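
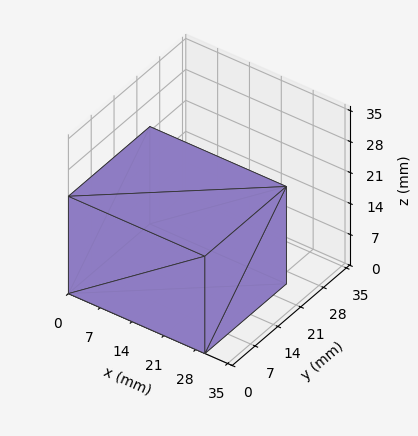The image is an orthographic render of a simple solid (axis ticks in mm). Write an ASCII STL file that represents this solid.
Reading the render: the shape is a rectangular box, roughly 30 × 25 mm footprint and 22 mm tall (dimensions read to the nearest mm from the axis ticks). For the STL, each face is triangulated and given an outward normal.

solid part
  facet normal 0.0000 0.0000 -1.0000
    outer loop
      vertex 30.000 25.000 0.000
      vertex 30.000 0.000 0.000
      vertex 0.000 0.000 0.000
    endloop
  endfacet
  facet normal 0.0000 0.0000 -1.0000
    outer loop
      vertex 0.000 25.000 0.000
      vertex 30.000 25.000 0.000
      vertex 0.000 0.000 0.000
    endloop
  endfacet
  facet normal 0.0000 0.0000 1.0000
    outer loop
      vertex 0.000 0.000 22.000
      vertex 30.000 0.000 22.000
      vertex 30.000 25.000 22.000
    endloop
  endfacet
  facet normal 0.0000 0.0000 1.0000
    outer loop
      vertex 0.000 0.000 22.000
      vertex 30.000 25.000 22.000
      vertex 0.000 25.000 22.000
    endloop
  endfacet
  facet normal 0.0000 -1.0000 0.0000
    outer loop
      vertex 0.000 0.000 0.000
      vertex 30.000 0.000 0.000
      vertex 30.000 0.000 22.000
    endloop
  endfacet
  facet normal 0.0000 -1.0000 0.0000
    outer loop
      vertex 0.000 0.000 0.000
      vertex 30.000 0.000 22.000
      vertex 0.000 0.000 22.000
    endloop
  endfacet
  facet normal 0.0000 1.0000 0.0000
    outer loop
      vertex 30.000 25.000 22.000
      vertex 30.000 25.000 0.000
      vertex 0.000 25.000 0.000
    endloop
  endfacet
  facet normal 0.0000 1.0000 0.0000
    outer loop
      vertex 0.000 25.000 22.000
      vertex 30.000 25.000 22.000
      vertex 0.000 25.000 0.000
    endloop
  endfacet
  facet normal -1.0000 0.0000 0.0000
    outer loop
      vertex 0.000 25.000 22.000
      vertex 0.000 25.000 0.000
      vertex 0.000 0.000 0.000
    endloop
  endfacet
  facet normal -1.0000 0.0000 0.0000
    outer loop
      vertex 0.000 0.000 22.000
      vertex 0.000 25.000 22.000
      vertex 0.000 0.000 0.000
    endloop
  endfacet
  facet normal 1.0000 0.0000 0.0000
    outer loop
      vertex 30.000 0.000 0.000
      vertex 30.000 25.000 0.000
      vertex 30.000 25.000 22.000
    endloop
  endfacet
  facet normal 1.0000 0.0000 0.0000
    outer loop
      vertex 30.000 0.000 0.000
      vertex 30.000 25.000 22.000
      vertex 30.000 0.000 22.000
    endloop
  endfacet
endsolid part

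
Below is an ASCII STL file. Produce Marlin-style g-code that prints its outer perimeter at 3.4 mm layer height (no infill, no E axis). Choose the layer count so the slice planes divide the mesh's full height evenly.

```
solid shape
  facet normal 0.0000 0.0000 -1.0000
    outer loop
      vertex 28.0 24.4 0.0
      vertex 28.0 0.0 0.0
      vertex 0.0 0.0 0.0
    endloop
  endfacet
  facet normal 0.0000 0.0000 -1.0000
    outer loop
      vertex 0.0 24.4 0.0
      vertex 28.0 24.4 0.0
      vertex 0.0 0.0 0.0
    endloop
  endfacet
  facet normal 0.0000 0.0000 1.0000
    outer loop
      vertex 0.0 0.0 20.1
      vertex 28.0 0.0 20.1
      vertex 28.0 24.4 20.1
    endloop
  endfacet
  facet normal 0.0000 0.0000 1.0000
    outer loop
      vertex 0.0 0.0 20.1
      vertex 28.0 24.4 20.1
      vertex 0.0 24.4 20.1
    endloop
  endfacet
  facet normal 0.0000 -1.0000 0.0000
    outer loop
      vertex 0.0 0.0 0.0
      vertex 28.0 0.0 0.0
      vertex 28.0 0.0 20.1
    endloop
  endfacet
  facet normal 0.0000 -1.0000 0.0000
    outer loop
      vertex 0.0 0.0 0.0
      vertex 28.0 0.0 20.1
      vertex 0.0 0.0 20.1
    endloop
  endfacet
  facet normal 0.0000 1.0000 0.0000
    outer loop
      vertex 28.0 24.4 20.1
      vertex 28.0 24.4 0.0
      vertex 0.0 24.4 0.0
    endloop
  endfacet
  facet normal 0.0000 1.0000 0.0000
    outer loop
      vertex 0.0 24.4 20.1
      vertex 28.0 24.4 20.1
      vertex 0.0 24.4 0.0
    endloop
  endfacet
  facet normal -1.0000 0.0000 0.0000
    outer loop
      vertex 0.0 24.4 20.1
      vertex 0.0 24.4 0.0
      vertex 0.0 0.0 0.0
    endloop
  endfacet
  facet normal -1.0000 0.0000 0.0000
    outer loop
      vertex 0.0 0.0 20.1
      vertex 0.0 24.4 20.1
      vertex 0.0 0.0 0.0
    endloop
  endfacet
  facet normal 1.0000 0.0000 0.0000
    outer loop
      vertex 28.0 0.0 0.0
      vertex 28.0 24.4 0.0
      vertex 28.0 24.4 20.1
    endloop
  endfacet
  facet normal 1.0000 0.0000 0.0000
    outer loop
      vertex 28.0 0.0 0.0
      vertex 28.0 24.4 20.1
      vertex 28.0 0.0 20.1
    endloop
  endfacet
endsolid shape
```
; perimeter-only toolpath
G21 ; units = mm
G90 ; absolute positioning
G28 ; home
; layer 1
G0 Z3.4
G0 X0.0 Y0.0
G1 X28.0 Y0.0
G1 X28.0 Y24.4
G1 X0.0 Y24.4
G1 X0.0 Y0.0
; layer 2
G0 Z6.7
G0 X0.0 Y0.0
G1 X28.0 Y0.0
G1 X28.0 Y24.4
G1 X0.0 Y24.4
G1 X0.0 Y0.0
; layer 3
G0 Z10.1
G0 X0.0 Y0.0
G1 X28.0 Y0.0
G1 X28.0 Y24.4
G1 X0.0 Y24.4
G1 X0.0 Y0.0
; layer 4
G0 Z13.4
G0 X0.0 Y0.0
G1 X28.0 Y0.0
G1 X28.0 Y24.4
G1 X0.0 Y24.4
G1 X0.0 Y0.0
; layer 5
G0 Z16.8
G0 X0.0 Y0.0
G1 X28.0 Y0.0
G1 X28.0 Y24.4
G1 X0.0 Y24.4
G1 X0.0 Y0.0
; layer 6
G0 Z20.1
G0 X0.0 Y0.0
G1 X28.0 Y0.0
G1 X28.0 Y24.4
G1 X0.0 Y24.4
G1 X0.0 Y0.0
M2 ; end

The solid is a rectangular box, roughly 28 × 24.4 mm footprint and 20.1 mm tall. Slicing at Δz = 3.4 mm — 6 equal slices spanning the solid's height, so layer i sits at z = i·h/6 — gives 6 non-empty perimeters. Each is a 4-segment closed polygon; G0 lifts to the layer z and rapids to the start vertex, then G1 traces the edges.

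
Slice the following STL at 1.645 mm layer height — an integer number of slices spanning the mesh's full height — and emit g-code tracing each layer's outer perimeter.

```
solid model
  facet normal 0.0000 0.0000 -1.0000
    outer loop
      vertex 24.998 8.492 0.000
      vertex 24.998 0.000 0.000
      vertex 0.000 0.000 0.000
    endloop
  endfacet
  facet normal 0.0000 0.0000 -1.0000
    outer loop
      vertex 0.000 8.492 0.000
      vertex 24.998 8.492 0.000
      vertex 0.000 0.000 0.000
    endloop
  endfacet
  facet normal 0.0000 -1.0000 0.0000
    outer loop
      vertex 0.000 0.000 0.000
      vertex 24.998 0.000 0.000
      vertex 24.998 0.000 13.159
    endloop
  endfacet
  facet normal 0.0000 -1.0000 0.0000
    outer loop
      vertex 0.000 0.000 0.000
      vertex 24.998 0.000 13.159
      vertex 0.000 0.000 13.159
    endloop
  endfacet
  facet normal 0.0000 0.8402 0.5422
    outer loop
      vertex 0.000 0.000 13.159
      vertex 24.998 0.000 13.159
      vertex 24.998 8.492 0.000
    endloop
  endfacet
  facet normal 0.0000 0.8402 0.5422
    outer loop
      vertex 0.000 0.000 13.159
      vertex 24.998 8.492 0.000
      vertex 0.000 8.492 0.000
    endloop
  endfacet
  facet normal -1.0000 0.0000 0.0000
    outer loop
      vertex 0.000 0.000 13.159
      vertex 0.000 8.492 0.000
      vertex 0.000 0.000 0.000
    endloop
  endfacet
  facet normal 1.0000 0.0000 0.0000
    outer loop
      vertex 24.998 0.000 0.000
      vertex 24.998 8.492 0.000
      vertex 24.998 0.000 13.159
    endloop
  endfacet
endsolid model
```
; perimeter-only toolpath
G21 ; units = mm
G90 ; absolute positioning
G28 ; home
; layer 1
G0 Z1.645
G0 X0.000 Y0.000
G1 X24.998 Y0.000
G1 X24.998 Y7.431
G1 X0.000 Y7.431
G1 X0.000 Y0.000
; layer 2
G0 Z3.290
G0 X0.000 Y0.000
G1 X24.998 Y0.000
G1 X24.998 Y6.369
G1 X0.000 Y6.369
G1 X0.000 Y0.000
; layer 3
G0 Z4.935
G0 X0.000 Y0.000
G1 X24.998 Y0.000
G1 X24.998 Y5.308
G1 X0.000 Y5.308
G1 X0.000 Y0.000
; layer 4
G0 Z6.580
G0 X0.000 Y0.000
G1 X24.998 Y0.000
G1 X24.998 Y4.246
G1 X0.000 Y4.246
G1 X0.000 Y0.000
; layer 5
G0 Z8.224
G0 X0.000 Y0.000
G1 X24.998 Y0.000
G1 X24.998 Y3.185
G1 X0.000 Y3.185
G1 X0.000 Y0.000
; layer 6
G0 Z9.869
G0 X0.000 Y0.000
G1 X24.998 Y0.000
G1 X24.998 Y2.123
G1 X0.000 Y2.123
G1 X0.000 Y0.000
; layer 7
G0 Z11.514
G0 X0.000 Y0.000
G1 X24.998 Y0.000
G1 X24.998 Y1.062
G1 X0.000 Y1.062
G1 X0.000 Y0.000
M2 ; end

The solid is a wedge (ramp): 25 × 8.49 mm base, rising to 13.2 mm along the y=0 edge and sloping linearly to z=0 at y=8.49. Slicing at Δz = 1.645 mm — 8 equal slices spanning the solid's height, so layer i sits at z = i·h/8 — gives 7 non-empty perimeters. Each is a 4-segment closed polygon; G0 lifts to the layer z and rapids to the start vertex, then G1 traces the edges. The cross-section shrinks linearly with z (the slice at the apex is degenerate and omitted).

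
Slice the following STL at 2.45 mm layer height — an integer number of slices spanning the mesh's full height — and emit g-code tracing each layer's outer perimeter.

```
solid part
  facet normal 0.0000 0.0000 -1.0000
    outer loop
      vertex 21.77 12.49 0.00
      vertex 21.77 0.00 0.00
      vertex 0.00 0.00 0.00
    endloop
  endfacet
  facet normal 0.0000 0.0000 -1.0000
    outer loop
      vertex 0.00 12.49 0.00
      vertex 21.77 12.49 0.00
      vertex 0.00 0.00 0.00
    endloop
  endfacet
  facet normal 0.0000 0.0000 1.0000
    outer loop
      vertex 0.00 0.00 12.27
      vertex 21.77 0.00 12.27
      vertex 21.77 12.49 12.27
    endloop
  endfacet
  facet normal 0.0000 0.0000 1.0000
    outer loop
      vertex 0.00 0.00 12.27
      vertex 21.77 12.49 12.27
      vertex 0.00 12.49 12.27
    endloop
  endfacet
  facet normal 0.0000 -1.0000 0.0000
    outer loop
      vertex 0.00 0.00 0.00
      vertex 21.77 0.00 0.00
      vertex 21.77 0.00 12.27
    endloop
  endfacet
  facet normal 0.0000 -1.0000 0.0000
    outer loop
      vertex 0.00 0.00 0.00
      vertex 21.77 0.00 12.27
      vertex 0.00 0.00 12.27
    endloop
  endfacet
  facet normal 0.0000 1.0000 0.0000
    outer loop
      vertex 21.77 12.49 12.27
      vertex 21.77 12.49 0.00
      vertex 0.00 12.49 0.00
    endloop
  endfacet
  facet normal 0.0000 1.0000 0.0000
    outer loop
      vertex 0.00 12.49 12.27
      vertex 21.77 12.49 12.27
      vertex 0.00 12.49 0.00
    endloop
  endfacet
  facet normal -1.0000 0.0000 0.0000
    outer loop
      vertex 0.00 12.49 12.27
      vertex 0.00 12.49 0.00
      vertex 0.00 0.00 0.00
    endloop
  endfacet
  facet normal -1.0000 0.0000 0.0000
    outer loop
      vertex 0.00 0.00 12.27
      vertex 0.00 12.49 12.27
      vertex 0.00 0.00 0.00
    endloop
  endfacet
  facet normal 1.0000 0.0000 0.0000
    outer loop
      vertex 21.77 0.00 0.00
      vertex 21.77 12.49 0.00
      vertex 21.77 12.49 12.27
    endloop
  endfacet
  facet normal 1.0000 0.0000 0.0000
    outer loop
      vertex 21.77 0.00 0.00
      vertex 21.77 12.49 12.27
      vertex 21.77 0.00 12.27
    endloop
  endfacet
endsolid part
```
; perimeter-only toolpath
G21 ; units = mm
G90 ; absolute positioning
G28 ; home
; layer 1
G0 Z2.45
G0 X0.00 Y0.00
G1 X21.77 Y0.00
G1 X21.77 Y12.49
G1 X0.00 Y12.49
G1 X0.00 Y0.00
; layer 2
G0 Z4.91
G0 X0.00 Y0.00
G1 X21.77 Y0.00
G1 X21.77 Y12.49
G1 X0.00 Y12.49
G1 X0.00 Y0.00
; layer 3
G0 Z7.36
G0 X0.00 Y0.00
G1 X21.77 Y0.00
G1 X21.77 Y12.49
G1 X0.00 Y12.49
G1 X0.00 Y0.00
; layer 4
G0 Z9.82
G0 X0.00 Y0.00
G1 X21.77 Y0.00
G1 X21.77 Y12.49
G1 X0.00 Y12.49
G1 X0.00 Y0.00
; layer 5
G0 Z12.27
G0 X0.00 Y0.00
G1 X21.77 Y0.00
G1 X21.77 Y12.49
G1 X0.00 Y12.49
G1 X0.00 Y0.00
M2 ; end

The solid is a rectangular box, roughly 21.8 × 12.5 mm footprint and 12.3 mm tall. Slicing at Δz = 2.45 mm — 5 equal slices spanning the solid's height, so layer i sits at z = i·h/5 — gives 5 non-empty perimeters. Each is a 4-segment closed polygon; G0 lifts to the layer z and rapids to the start vertex, then G1 traces the edges.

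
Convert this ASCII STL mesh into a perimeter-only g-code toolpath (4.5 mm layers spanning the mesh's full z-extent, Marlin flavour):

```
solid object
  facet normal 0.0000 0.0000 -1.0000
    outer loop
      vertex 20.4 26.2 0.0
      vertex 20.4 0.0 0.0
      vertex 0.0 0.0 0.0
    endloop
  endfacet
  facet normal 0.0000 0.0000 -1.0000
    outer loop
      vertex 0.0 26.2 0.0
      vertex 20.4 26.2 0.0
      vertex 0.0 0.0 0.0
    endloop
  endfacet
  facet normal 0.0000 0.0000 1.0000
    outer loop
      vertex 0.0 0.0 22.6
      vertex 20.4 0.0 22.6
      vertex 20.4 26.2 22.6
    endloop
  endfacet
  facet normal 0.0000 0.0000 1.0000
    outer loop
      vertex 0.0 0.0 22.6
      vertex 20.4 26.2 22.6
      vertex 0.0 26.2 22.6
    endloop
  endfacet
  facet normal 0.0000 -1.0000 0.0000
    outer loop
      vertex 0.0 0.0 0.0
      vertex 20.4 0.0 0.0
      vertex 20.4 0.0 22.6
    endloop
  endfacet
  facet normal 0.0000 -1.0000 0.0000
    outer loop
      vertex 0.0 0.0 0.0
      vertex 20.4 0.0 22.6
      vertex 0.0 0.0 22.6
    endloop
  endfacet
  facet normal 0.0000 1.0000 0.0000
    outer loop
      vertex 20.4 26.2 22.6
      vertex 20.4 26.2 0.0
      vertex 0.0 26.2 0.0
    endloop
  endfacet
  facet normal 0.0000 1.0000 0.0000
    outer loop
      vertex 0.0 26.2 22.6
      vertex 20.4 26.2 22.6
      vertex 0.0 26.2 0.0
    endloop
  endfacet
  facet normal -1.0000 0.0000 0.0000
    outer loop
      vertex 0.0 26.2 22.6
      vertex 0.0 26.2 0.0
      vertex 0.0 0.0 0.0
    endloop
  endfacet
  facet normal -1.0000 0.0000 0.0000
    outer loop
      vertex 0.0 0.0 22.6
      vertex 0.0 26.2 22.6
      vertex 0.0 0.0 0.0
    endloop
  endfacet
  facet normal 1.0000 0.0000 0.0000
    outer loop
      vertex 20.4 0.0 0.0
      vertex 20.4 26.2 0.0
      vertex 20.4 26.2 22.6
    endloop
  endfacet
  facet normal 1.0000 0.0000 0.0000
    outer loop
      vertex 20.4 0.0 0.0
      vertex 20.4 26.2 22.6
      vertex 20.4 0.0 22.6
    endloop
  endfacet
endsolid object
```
; perimeter-only toolpath
G21 ; units = mm
G90 ; absolute positioning
G28 ; home
; layer 1
G0 Z4.5
G0 X0.0 Y0.0
G1 X20.4 Y0.0
G1 X20.4 Y26.2
G1 X0.0 Y26.2
G1 X0.0 Y0.0
; layer 2
G0 Z9.0
G0 X0.0 Y0.0
G1 X20.4 Y0.0
G1 X20.4 Y26.2
G1 X0.0 Y26.2
G1 X0.0 Y0.0
; layer 3
G0 Z13.6
G0 X0.0 Y0.0
G1 X20.4 Y0.0
G1 X20.4 Y26.2
G1 X0.0 Y26.2
G1 X0.0 Y0.0
; layer 4
G0 Z18.1
G0 X0.0 Y0.0
G1 X20.4 Y0.0
G1 X20.4 Y26.2
G1 X0.0 Y26.2
G1 X0.0 Y0.0
; layer 5
G0 Z22.6
G0 X0.0 Y0.0
G1 X20.4 Y0.0
G1 X20.4 Y26.2
G1 X0.0 Y26.2
G1 X0.0 Y0.0
M2 ; end

The solid is a rectangular box, roughly 20.4 × 26.2 mm footprint and 22.6 mm tall. Slicing at Δz = 4.5 mm — 5 equal slices spanning the solid's height, so layer i sits at z = i·h/5 — gives 5 non-empty perimeters. Each is a 4-segment closed polygon; G0 lifts to the layer z and rapids to the start vertex, then G1 traces the edges.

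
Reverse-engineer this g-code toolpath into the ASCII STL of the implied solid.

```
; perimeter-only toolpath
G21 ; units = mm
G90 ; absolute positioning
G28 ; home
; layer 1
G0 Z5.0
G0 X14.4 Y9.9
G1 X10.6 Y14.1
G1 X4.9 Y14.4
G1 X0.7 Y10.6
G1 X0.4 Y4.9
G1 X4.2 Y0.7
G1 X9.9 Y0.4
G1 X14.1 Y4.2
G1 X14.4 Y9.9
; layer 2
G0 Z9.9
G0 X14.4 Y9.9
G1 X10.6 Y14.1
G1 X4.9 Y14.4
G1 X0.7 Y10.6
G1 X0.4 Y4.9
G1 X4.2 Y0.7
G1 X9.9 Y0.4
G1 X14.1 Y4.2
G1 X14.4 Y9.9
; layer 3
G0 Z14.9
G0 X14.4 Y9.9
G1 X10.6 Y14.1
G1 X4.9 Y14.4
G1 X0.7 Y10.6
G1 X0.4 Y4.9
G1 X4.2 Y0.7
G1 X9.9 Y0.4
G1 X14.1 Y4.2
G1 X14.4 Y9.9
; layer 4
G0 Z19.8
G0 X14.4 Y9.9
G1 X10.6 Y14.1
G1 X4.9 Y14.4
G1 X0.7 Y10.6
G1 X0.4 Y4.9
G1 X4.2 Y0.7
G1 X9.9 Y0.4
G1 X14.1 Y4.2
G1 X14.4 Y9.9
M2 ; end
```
solid part
  facet normal 0.0000 0.0000 -1.0000
    outer loop
      vertex 4.9 14.4 0.0
      vertex 10.6 14.1 0.0
      vertex 14.4 9.9 0.0
    endloop
  endfacet
  facet normal 0.0000 0.0000 -1.0000
    outer loop
      vertex 0.7 10.6 0.0
      vertex 4.9 14.4 0.0
      vertex 14.4 9.9 0.0
    endloop
  endfacet
  facet normal 0.0000 0.0000 -1.0000
    outer loop
      vertex 0.4 4.9 0.0
      vertex 0.7 10.6 0.0
      vertex 14.4 9.9 0.0
    endloop
  endfacet
  facet normal 0.0000 0.0000 -1.0000
    outer loop
      vertex 4.2 0.7 0.0
      vertex 0.4 4.9 0.0
      vertex 14.4 9.9 0.0
    endloop
  endfacet
  facet normal 0.0000 0.0000 -1.0000
    outer loop
      vertex 9.9 0.4 0.0
      vertex 4.2 0.7 0.0
      vertex 14.4 9.9 0.0
    endloop
  endfacet
  facet normal 0.0000 0.0000 -1.0000
    outer loop
      vertex 14.1 4.2 0.0
      vertex 9.9 0.4 0.0
      vertex 14.4 9.9 0.0
    endloop
  endfacet
  facet normal 0.0000 0.0000 1.0000
    outer loop
      vertex 14.4 9.9 19.8
      vertex 10.6 14.1 19.8
      vertex 4.9 14.4 19.8
    endloop
  endfacet
  facet normal 0.0000 0.0000 1.0000
    outer loop
      vertex 14.4 9.9 19.8
      vertex 4.9 14.4 19.8
      vertex 0.7 10.6 19.8
    endloop
  endfacet
  facet normal 0.0000 0.0000 1.0000
    outer loop
      vertex 14.4 9.9 19.8
      vertex 0.7 10.6 19.8
      vertex 0.4 4.9 19.8
    endloop
  endfacet
  facet normal 0.0000 0.0000 1.0000
    outer loop
      vertex 14.4 9.9 19.8
      vertex 0.4 4.9 19.8
      vertex 4.2 0.7 19.8
    endloop
  endfacet
  facet normal 0.0000 0.0000 1.0000
    outer loop
      vertex 14.4 9.9 19.8
      vertex 4.2 0.7 19.8
      vertex 9.9 0.4 19.8
    endloop
  endfacet
  facet normal 0.0000 0.0000 1.0000
    outer loop
      vertex 14.4 9.9 19.8
      vertex 9.9 0.4 19.8
      vertex 14.1 4.2 19.8
    endloop
  endfacet
  facet normal 0.7415 0.6709 0.0000
    outer loop
      vertex 14.4 9.9 0.0
      vertex 10.6 14.1 0.0
      vertex 10.6 14.1 19.8
    endloop
  endfacet
  facet normal 0.7415 0.6709 0.0000
    outer loop
      vertex 14.4 9.9 0.0
      vertex 10.6 14.1 19.8
      vertex 14.4 9.9 19.8
    endloop
  endfacet
  facet normal 0.0526 0.9986 0.0000
    outer loop
      vertex 10.6 14.1 0.0
      vertex 4.9 14.4 0.0
      vertex 4.9 14.4 19.8
    endloop
  endfacet
  facet normal 0.0526 0.9986 0.0000
    outer loop
      vertex 10.6 14.1 0.0
      vertex 4.9 14.4 19.8
      vertex 10.6 14.1 19.8
    endloop
  endfacet
  facet normal -0.6709 0.7415 0.0000
    outer loop
      vertex 4.9 14.4 0.0
      vertex 0.7 10.6 0.0
      vertex 0.7 10.6 19.8
    endloop
  endfacet
  facet normal -0.6709 0.7415 0.0000
    outer loop
      vertex 4.9 14.4 0.0
      vertex 0.7 10.6 19.8
      vertex 4.9 14.4 19.8
    endloop
  endfacet
  facet normal -0.9986 0.0526 0.0000
    outer loop
      vertex 0.7 10.6 0.0
      vertex 0.4 4.9 0.0
      vertex 0.4 4.9 19.8
    endloop
  endfacet
  facet normal -0.9986 0.0526 0.0000
    outer loop
      vertex 0.7 10.6 0.0
      vertex 0.4 4.9 19.8
      vertex 0.7 10.6 19.8
    endloop
  endfacet
  facet normal -0.7415 -0.6709 0.0000
    outer loop
      vertex 0.4 4.9 0.0
      vertex 4.2 0.7 0.0
      vertex 4.2 0.7 19.8
    endloop
  endfacet
  facet normal -0.7415 -0.6709 0.0000
    outer loop
      vertex 0.4 4.9 0.0
      vertex 4.2 0.7 19.8
      vertex 0.4 4.9 19.8
    endloop
  endfacet
  facet normal -0.0526 -0.9986 0.0000
    outer loop
      vertex 4.2 0.7 0.0
      vertex 9.9 0.4 0.0
      vertex 9.9 0.4 19.8
    endloop
  endfacet
  facet normal -0.0526 -0.9986 0.0000
    outer loop
      vertex 4.2 0.7 0.0
      vertex 9.9 0.4 19.8
      vertex 4.2 0.7 19.8
    endloop
  endfacet
  facet normal 0.6709 -0.7415 0.0000
    outer loop
      vertex 9.9 0.4 0.0
      vertex 14.1 4.2 0.0
      vertex 14.1 4.2 19.8
    endloop
  endfacet
  facet normal 0.6709 -0.7415 0.0000
    outer loop
      vertex 9.9 0.4 0.0
      vertex 14.1 4.2 19.8
      vertex 9.9 0.4 19.8
    endloop
  endfacet
  facet normal 0.9986 -0.0526 0.0000
    outer loop
      vertex 14.1 4.2 0.0
      vertex 14.4 9.9 0.0
      vertex 14.4 9.9 19.8
    endloop
  endfacet
  facet normal 0.9986 -0.0526 0.0000
    outer loop
      vertex 14.1 4.2 0.0
      vertex 14.4 9.9 19.8
      vertex 14.1 4.2 19.8
    endloop
  endfacet
endsolid part

The G0 Z moves step by Δz≈5.0 mm. Every layer's G1 loop is the same polygon, so the solid is a straight extrusion of it from z=0 to z≈19.8. Closing with flat bottom and top caps and triangulating gives 28 facets — a regular 8-sided prism (a cylinder approximated with 8 flat sides), circumscribed radius ≈ 7.4 mm, height ≈ 19.8 mm.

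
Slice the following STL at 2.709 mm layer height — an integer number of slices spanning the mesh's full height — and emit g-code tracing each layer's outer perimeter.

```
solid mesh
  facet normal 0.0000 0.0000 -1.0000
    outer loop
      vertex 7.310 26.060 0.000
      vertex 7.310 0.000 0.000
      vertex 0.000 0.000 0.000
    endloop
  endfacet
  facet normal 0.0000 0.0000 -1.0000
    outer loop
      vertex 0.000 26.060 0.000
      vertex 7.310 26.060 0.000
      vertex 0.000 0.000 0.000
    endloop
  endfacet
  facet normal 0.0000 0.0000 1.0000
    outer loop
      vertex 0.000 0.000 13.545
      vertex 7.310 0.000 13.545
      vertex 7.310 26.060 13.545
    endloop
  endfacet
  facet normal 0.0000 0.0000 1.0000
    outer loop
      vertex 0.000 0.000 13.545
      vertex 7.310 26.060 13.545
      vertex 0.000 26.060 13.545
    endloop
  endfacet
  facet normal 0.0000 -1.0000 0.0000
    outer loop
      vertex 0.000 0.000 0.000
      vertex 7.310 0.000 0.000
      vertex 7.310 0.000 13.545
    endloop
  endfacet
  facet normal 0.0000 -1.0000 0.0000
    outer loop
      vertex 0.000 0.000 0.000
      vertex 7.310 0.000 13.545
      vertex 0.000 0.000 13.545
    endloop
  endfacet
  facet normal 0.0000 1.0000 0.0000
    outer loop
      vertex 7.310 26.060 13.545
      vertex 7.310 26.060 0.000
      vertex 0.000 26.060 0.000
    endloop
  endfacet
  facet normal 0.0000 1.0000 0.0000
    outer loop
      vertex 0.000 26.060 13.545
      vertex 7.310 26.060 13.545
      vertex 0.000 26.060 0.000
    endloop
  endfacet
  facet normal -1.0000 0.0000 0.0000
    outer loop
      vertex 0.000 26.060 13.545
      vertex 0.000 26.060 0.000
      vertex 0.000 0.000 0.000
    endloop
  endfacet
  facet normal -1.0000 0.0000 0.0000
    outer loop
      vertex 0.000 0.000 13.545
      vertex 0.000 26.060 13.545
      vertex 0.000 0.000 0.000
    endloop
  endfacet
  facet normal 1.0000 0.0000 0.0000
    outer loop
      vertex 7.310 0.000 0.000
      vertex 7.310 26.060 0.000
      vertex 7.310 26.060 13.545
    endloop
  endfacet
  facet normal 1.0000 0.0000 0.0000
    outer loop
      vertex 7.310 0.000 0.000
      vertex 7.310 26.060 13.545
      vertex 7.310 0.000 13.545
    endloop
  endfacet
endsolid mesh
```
; perimeter-only toolpath
G21 ; units = mm
G90 ; absolute positioning
G28 ; home
; layer 1
G0 Z2.709
G0 X0.000 Y0.000
G1 X7.310 Y0.000
G1 X7.310 Y26.060
G1 X0.000 Y26.060
G1 X0.000 Y0.000
; layer 2
G0 Z5.418
G0 X0.000 Y0.000
G1 X7.310 Y0.000
G1 X7.310 Y26.060
G1 X0.000 Y26.060
G1 X0.000 Y0.000
; layer 3
G0 Z8.127
G0 X0.000 Y0.000
G1 X7.310 Y0.000
G1 X7.310 Y26.060
G1 X0.000 Y26.060
G1 X0.000 Y0.000
; layer 4
G0 Z10.836
G0 X0.000 Y0.000
G1 X7.310 Y0.000
G1 X7.310 Y26.060
G1 X0.000 Y26.060
G1 X0.000 Y0.000
; layer 5
G0 Z13.545
G0 X0.000 Y0.000
G1 X7.310 Y0.000
G1 X7.310 Y26.060
G1 X0.000 Y26.060
G1 X0.000 Y0.000
M2 ; end

The solid is a rectangular box, roughly 7.31 × 26.1 mm footprint and 13.5 mm tall. Slicing at Δz = 2.709 mm — 5 equal slices spanning the solid's height, so layer i sits at z = i·h/5 — gives 5 non-empty perimeters. Each is a 4-segment closed polygon; G0 lifts to the layer z and rapids to the start vertex, then G1 traces the edges.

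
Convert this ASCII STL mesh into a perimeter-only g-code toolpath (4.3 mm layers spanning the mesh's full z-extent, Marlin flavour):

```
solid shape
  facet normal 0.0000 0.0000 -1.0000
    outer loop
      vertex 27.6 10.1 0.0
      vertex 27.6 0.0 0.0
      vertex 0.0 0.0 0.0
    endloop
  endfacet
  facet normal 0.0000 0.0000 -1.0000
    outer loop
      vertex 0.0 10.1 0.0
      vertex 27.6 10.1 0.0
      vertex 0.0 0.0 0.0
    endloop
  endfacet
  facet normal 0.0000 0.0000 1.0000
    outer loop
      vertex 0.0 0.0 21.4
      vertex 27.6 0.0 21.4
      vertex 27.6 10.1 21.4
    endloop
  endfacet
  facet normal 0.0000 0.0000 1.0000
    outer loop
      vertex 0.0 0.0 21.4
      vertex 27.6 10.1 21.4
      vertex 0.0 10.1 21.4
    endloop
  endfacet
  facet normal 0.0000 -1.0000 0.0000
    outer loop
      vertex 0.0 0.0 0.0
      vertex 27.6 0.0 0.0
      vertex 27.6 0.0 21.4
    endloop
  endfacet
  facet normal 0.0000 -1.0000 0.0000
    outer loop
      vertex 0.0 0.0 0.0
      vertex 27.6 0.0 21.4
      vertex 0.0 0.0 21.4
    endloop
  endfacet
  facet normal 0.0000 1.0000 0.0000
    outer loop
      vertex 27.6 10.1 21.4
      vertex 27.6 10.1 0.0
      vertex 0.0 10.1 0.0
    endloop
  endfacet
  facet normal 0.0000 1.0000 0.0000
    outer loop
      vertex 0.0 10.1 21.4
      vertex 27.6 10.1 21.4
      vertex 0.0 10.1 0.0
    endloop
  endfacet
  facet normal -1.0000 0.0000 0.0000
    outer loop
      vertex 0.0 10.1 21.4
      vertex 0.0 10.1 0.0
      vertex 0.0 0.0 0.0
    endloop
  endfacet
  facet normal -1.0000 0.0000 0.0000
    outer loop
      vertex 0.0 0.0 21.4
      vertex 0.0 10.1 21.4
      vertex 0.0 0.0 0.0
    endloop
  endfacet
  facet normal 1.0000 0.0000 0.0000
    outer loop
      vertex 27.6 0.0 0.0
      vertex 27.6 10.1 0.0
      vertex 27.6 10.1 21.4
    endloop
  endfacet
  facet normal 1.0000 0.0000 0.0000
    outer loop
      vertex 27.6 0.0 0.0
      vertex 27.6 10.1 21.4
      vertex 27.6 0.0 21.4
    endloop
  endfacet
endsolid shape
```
; perimeter-only toolpath
G21 ; units = mm
G90 ; absolute positioning
G28 ; home
; layer 1
G0 Z4.3
G0 X0.0 Y0.0
G1 X27.6 Y0.0
G1 X27.6 Y10.1
G1 X0.0 Y10.1
G1 X0.0 Y0.0
; layer 2
G0 Z8.6
G0 X0.0 Y0.0
G1 X27.6 Y0.0
G1 X27.6 Y10.1
G1 X0.0 Y10.1
G1 X0.0 Y0.0
; layer 3
G0 Z12.8
G0 X0.0 Y0.0
G1 X27.6 Y0.0
G1 X27.6 Y10.1
G1 X0.0 Y10.1
G1 X0.0 Y0.0
; layer 4
G0 Z17.1
G0 X0.0 Y0.0
G1 X27.6 Y0.0
G1 X27.6 Y10.1
G1 X0.0 Y10.1
G1 X0.0 Y0.0
; layer 5
G0 Z21.4
G0 X0.0 Y0.0
G1 X27.6 Y0.0
G1 X27.6 Y10.1
G1 X0.0 Y10.1
G1 X0.0 Y0.0
M2 ; end

The solid is a rectangular box, roughly 27.6 × 10.1 mm footprint and 21.4 mm tall. Slicing at Δz = 4.3 mm — 5 equal slices spanning the solid's height, so layer i sits at z = i·h/5 — gives 5 non-empty perimeters. Each is a 4-segment closed polygon; G0 lifts to the layer z and rapids to the start vertex, then G1 traces the edges.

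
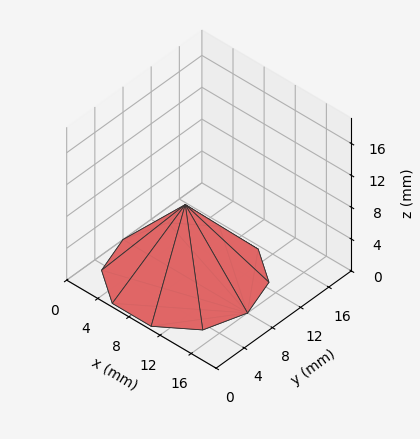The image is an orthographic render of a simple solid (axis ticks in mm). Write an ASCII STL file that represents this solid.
Reading the render: the shape is a regular 10-sided pyramid, base circumscribed radius ≈ 8 mm, apex at z ≈ 9 mm (dimensions read to the nearest mm from the axis ticks). For the STL, each face is triangulated and given an outward normal.

solid part
  facet normal 0.0000 0.0000 -1.0000
    outer loop
      vertex 10.5 15.6 0.0
      vertex 14.5 12.7 0.0
      vertex 16.0 8.0 0.0
    endloop
  endfacet
  facet normal 0.0000 0.0000 -1.0000
    outer loop
      vertex 5.5 15.6 0.0
      vertex 10.5 15.6 0.0
      vertex 16.0 8.0 0.0
    endloop
  endfacet
  facet normal 0.0000 0.0000 -1.0000
    outer loop
      vertex 1.5 12.7 0.0
      vertex 5.5 15.6 0.0
      vertex 16.0 8.0 0.0
    endloop
  endfacet
  facet normal 0.0000 0.0000 -1.0000
    outer loop
      vertex 0.0 8.0 0.0
      vertex 1.5 12.7 0.0
      vertex 16.0 8.0 0.0
    endloop
  endfacet
  facet normal 0.0000 0.0000 -1.0000
    outer loop
      vertex 1.5 3.3 0.0
      vertex 0.0 8.0 0.0
      vertex 16.0 8.0 0.0
    endloop
  endfacet
  facet normal 0.0000 0.0000 -1.0000
    outer loop
      vertex 5.5 0.4 0.0
      vertex 1.5 3.3 0.0
      vertex 16.0 8.0 0.0
    endloop
  endfacet
  facet normal 0.0000 0.0000 -1.0000
    outer loop
      vertex 10.5 0.4 0.0
      vertex 5.5 0.4 0.0
      vertex 16.0 8.0 0.0
    endloop
  endfacet
  facet normal 0.0000 0.0000 -1.0000
    outer loop
      vertex 14.5 3.3 0.0
      vertex 10.5 0.4 0.0
      vertex 16.0 8.0 0.0
    endloop
  endfacet
  facet normal 0.7270 0.2320 0.6462
    outer loop
      vertex 16.0 8.0 0.0
      vertex 14.5 12.7 0.0
      vertex 8.0 8.0 9.0
    endloop
  endfacet
  facet normal 0.4480 0.6179 0.6462
    outer loop
      vertex 14.5 12.7 0.0
      vertex 10.5 15.6 0.0
      vertex 8.0 8.0 9.0
    endloop
  endfacet
  facet normal 0.0000 0.7640 0.6452
    outer loop
      vertex 10.5 15.6 0.0
      vertex 5.5 15.6 0.0
      vertex 8.0 8.0 9.0
    endloop
  endfacet
  facet normal -0.4480 0.6179 0.6462
    outer loop
      vertex 5.5 15.6 0.0
      vertex 1.5 12.7 0.0
      vertex 8.0 8.0 9.0
    endloop
  endfacet
  facet normal -0.7270 0.2320 0.6462
    outer loop
      vertex 1.5 12.7 0.0
      vertex 0.0 8.0 0.0
      vertex 8.0 8.0 9.0
    endloop
  endfacet
  facet normal -0.7270 -0.2320 0.6462
    outer loop
      vertex 0.0 8.0 0.0
      vertex 1.5 3.3 0.0
      vertex 8.0 8.0 9.0
    endloop
  endfacet
  facet normal -0.4480 -0.6179 0.6462
    outer loop
      vertex 1.5 3.3 0.0
      vertex 5.5 0.4 0.0
      vertex 8.0 8.0 9.0
    endloop
  endfacet
  facet normal 0.0000 -0.7640 0.6452
    outer loop
      vertex 5.5 0.4 0.0
      vertex 10.5 0.4 0.0
      vertex 8.0 8.0 9.0
    endloop
  endfacet
  facet normal 0.4480 -0.6179 0.6462
    outer loop
      vertex 10.5 0.4 0.0
      vertex 14.5 3.3 0.0
      vertex 8.0 8.0 9.0
    endloop
  endfacet
  facet normal 0.7270 -0.2320 0.6462
    outer loop
      vertex 14.5 3.3 0.0
      vertex 16.0 8.0 0.0
      vertex 8.0 8.0 9.0
    endloop
  endfacet
endsolid part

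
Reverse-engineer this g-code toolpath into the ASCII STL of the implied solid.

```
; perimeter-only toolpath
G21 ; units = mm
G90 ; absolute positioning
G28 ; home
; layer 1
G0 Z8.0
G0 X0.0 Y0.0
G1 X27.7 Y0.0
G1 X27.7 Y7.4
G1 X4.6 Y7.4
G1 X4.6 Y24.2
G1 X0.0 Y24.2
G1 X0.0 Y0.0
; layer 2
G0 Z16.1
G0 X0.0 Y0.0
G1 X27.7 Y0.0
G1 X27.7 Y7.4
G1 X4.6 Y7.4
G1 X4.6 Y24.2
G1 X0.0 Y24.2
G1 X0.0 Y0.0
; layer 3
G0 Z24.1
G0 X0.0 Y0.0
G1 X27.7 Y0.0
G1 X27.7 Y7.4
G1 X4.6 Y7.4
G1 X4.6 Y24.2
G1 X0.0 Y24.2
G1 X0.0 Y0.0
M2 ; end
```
solid part
  facet normal 0.0000 0.0000 -1.0000
    outer loop
      vertex 27.7 7.4 0.0
      vertex 27.7 0.0 0.0
      vertex 0.0 0.0 0.0
    endloop
  endfacet
  facet normal 0.0000 0.0000 -1.0000
    outer loop
      vertex 4.6 7.4 0.0
      vertex 27.7 7.4 0.0
      vertex 0.0 0.0 0.0
    endloop
  endfacet
  facet normal 0.0000 0.0000 -1.0000
    outer loop
      vertex 4.6 24.2 0.0
      vertex 4.6 7.4 0.0
      vertex 0.0 0.0 0.0
    endloop
  endfacet
  facet normal 0.0000 0.0000 -1.0000
    outer loop
      vertex 0.0 24.2 0.0
      vertex 4.6 24.2 0.0
      vertex 0.0 0.0 0.0
    endloop
  endfacet
  facet normal 0.0000 0.0000 1.0000
    outer loop
      vertex 0.0 0.0 24.1
      vertex 27.7 0.0 24.1
      vertex 27.7 7.4 24.1
    endloop
  endfacet
  facet normal 0.0000 0.0000 1.0000
    outer loop
      vertex 0.0 0.0 24.1
      vertex 27.7 7.4 24.1
      vertex 4.6 7.4 24.1
    endloop
  endfacet
  facet normal 0.0000 0.0000 1.0000
    outer loop
      vertex 0.0 0.0 24.1
      vertex 4.6 7.4 24.1
      vertex 4.6 24.2 24.1
    endloop
  endfacet
  facet normal 0.0000 0.0000 1.0000
    outer loop
      vertex 0.0 0.0 24.1
      vertex 4.6 24.2 24.1
      vertex 0.0 24.2 24.1
    endloop
  endfacet
  facet normal 0.0000 -1.0000 0.0000
    outer loop
      vertex 0.0 0.0 0.0
      vertex 27.7 0.0 0.0
      vertex 27.7 0.0 24.1
    endloop
  endfacet
  facet normal 0.0000 -1.0000 0.0000
    outer loop
      vertex 0.0 0.0 0.0
      vertex 27.7 0.0 24.1
      vertex 0.0 0.0 24.1
    endloop
  endfacet
  facet normal 1.0000 0.0000 0.0000
    outer loop
      vertex 27.7 0.0 0.0
      vertex 27.7 7.4 0.0
      vertex 27.7 7.4 24.1
    endloop
  endfacet
  facet normal 1.0000 0.0000 0.0000
    outer loop
      vertex 27.7 0.0 0.0
      vertex 27.7 7.4 24.1
      vertex 27.7 0.0 24.1
    endloop
  endfacet
  facet normal 0.0000 1.0000 0.0000
    outer loop
      vertex 27.7 7.4 0.0
      vertex 4.6 7.4 0.0
      vertex 4.6 7.4 24.1
    endloop
  endfacet
  facet normal 0.0000 1.0000 0.0000
    outer loop
      vertex 27.7 7.4 0.0
      vertex 4.6 7.4 24.1
      vertex 27.7 7.4 24.1
    endloop
  endfacet
  facet normal 1.0000 0.0000 0.0000
    outer loop
      vertex 4.6 7.4 0.0
      vertex 4.6 24.2 0.0
      vertex 4.6 24.2 24.1
    endloop
  endfacet
  facet normal 1.0000 0.0000 0.0000
    outer loop
      vertex 4.6 7.4 0.0
      vertex 4.6 24.2 24.1
      vertex 4.6 7.4 24.1
    endloop
  endfacet
  facet normal 0.0000 1.0000 0.0000
    outer loop
      vertex 4.6 24.2 0.0
      vertex 0.0 24.2 0.0
      vertex 0.0 24.2 24.1
    endloop
  endfacet
  facet normal 0.0000 1.0000 0.0000
    outer loop
      vertex 4.6 24.2 0.0
      vertex 0.0 24.2 24.1
      vertex 4.6 24.2 24.1
    endloop
  endfacet
  facet normal -1.0000 0.0000 0.0000
    outer loop
      vertex 0.0 24.2 0.0
      vertex 0.0 0.0 0.0
      vertex 0.0 0.0 24.1
    endloop
  endfacet
  facet normal -1.0000 0.0000 0.0000
    outer loop
      vertex 0.0 24.2 0.0
      vertex 0.0 0.0 24.1
      vertex 0.0 24.2 24.1
    endloop
  endfacet
endsolid part

The G0 Z moves step by Δz≈8.0 mm. Every layer's G1 loop is the same polygon, so the solid is a straight extrusion of it from z=0 to z≈24.1. Closing with flat bottom and top caps and triangulating gives 20 facets — an L-shaped prism: outer 27.7 × 24.2 mm, arm thicknesses ≈ 7.4 mm (horizontal) and 4.6 mm (vertical), extruded 24.1 mm in z.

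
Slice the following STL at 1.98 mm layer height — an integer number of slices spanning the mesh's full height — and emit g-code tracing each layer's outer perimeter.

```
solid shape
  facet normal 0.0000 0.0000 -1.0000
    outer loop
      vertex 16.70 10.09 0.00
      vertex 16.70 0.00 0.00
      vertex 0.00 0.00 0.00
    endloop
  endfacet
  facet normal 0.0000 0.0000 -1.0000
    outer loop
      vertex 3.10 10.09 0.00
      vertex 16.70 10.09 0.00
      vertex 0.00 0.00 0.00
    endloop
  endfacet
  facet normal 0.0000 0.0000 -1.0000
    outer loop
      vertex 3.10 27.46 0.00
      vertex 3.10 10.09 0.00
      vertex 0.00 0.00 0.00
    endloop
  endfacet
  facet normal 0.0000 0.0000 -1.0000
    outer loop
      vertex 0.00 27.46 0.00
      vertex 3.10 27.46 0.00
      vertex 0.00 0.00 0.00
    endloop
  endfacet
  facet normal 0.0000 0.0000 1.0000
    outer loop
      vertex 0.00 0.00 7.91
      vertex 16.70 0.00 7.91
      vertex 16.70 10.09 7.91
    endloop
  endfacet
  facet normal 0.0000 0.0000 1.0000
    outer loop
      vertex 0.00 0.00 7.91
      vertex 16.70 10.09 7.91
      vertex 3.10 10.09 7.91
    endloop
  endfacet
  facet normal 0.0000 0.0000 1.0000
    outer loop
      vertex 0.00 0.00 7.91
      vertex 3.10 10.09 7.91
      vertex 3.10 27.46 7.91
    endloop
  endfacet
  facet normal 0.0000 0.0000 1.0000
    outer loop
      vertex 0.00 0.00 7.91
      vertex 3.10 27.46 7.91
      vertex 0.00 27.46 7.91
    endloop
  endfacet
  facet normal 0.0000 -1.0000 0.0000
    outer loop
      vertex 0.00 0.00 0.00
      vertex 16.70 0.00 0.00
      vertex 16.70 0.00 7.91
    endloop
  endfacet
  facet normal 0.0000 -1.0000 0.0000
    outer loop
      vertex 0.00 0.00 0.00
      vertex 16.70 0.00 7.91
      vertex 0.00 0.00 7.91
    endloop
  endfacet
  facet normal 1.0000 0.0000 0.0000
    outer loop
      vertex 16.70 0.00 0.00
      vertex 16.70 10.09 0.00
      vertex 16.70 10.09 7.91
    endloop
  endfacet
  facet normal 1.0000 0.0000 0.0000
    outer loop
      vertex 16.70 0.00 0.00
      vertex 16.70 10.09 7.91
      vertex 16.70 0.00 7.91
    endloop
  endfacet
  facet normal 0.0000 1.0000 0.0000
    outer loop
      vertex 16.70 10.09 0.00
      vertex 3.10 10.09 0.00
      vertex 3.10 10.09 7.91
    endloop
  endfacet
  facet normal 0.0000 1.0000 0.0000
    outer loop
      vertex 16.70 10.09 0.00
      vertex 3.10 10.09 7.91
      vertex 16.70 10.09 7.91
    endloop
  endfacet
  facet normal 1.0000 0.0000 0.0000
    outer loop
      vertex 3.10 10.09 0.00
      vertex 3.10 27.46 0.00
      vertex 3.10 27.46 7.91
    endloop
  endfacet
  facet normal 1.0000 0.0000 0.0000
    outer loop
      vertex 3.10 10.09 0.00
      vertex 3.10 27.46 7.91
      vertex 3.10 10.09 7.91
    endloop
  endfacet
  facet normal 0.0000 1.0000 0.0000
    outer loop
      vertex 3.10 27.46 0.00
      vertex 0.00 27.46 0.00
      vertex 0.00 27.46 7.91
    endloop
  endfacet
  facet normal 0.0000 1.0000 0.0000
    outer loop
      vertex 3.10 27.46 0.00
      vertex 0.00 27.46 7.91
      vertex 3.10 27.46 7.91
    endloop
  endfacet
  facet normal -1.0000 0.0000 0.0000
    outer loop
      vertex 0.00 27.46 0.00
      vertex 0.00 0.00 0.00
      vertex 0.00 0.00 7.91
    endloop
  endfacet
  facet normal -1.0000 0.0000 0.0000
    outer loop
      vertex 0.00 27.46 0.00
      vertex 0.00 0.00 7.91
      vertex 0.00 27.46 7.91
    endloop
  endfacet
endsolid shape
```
; perimeter-only toolpath
G21 ; units = mm
G90 ; absolute positioning
G28 ; home
; layer 1
G0 Z1.98
G0 X0.00 Y0.00
G1 X16.70 Y0.00
G1 X16.70 Y10.09
G1 X3.10 Y10.09
G1 X3.10 Y27.46
G1 X0.00 Y27.46
G1 X0.00 Y0.00
; layer 2
G0 Z3.96
G0 X0.00 Y0.00
G1 X16.70 Y0.00
G1 X16.70 Y10.09
G1 X3.10 Y10.09
G1 X3.10 Y27.46
G1 X0.00 Y27.46
G1 X0.00 Y0.00
; layer 3
G0 Z5.93
G0 X0.00 Y0.00
G1 X16.70 Y0.00
G1 X16.70 Y10.09
G1 X3.10 Y10.09
G1 X3.10 Y27.46
G1 X0.00 Y27.46
G1 X0.00 Y0.00
; layer 4
G0 Z7.91
G0 X0.00 Y0.00
G1 X16.70 Y0.00
G1 X16.70 Y10.09
G1 X3.10 Y10.09
G1 X3.10 Y27.46
G1 X0.00 Y27.46
G1 X0.00 Y0.00
M2 ; end

The solid is an L-shaped prism: outer 16.7 × 27.5 mm, arm thicknesses ≈ 10.1 mm (horizontal) and 3.1 mm (vertical), extruded 7.91 mm in z. Slicing at Δz = 1.98 mm — 4 equal slices spanning the solid's height, so layer i sits at z = i·h/4 — gives 4 non-empty perimeters. Each is a 6-segment closed polygon; G0 lifts to the layer z and rapids to the start vertex, then G1 traces the edges.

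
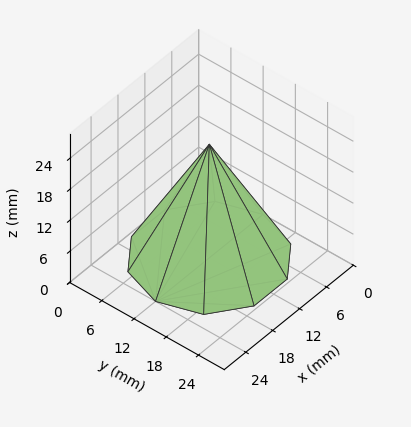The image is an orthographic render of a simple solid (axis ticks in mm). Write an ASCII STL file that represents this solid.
Reading the render: the shape is a regular 10-sided pyramid, base circumscribed radius ≈ 12 mm, apex at z ≈ 22 mm (dimensions read to the nearest mm from the axis ticks). For the STL, each face is triangulated and given an outward normal.

solid part
  facet normal 0.0000 0.0000 -1.0000
    outer loop
      vertex 15.708 23.413 0.000
      vertex 21.708 19.053 0.000
      vertex 24.000 12.000 0.000
    endloop
  endfacet
  facet normal 0.0000 0.0000 -1.0000
    outer loop
      vertex 8.292 23.413 0.000
      vertex 15.708 23.413 0.000
      vertex 24.000 12.000 0.000
    endloop
  endfacet
  facet normal 0.0000 0.0000 -1.0000
    outer loop
      vertex 2.292 19.053 0.000
      vertex 8.292 23.413 0.000
      vertex 24.000 12.000 0.000
    endloop
  endfacet
  facet normal 0.0000 0.0000 -1.0000
    outer loop
      vertex 0.000 12.000 0.000
      vertex 2.292 19.053 0.000
      vertex 24.000 12.000 0.000
    endloop
  endfacet
  facet normal 0.0000 0.0000 -1.0000
    outer loop
      vertex 2.292 4.947 0.000
      vertex 0.000 12.000 0.000
      vertex 24.000 12.000 0.000
    endloop
  endfacet
  facet normal 0.0000 0.0000 -1.0000
    outer loop
      vertex 8.292 0.587 0.000
      vertex 2.292 4.947 0.000
      vertex 24.000 12.000 0.000
    endloop
  endfacet
  facet normal 0.0000 0.0000 -1.0000
    outer loop
      vertex 15.708 0.587 0.000
      vertex 8.292 0.587 0.000
      vertex 24.000 12.000 0.000
    endloop
  endfacet
  facet normal 0.0000 0.0000 -1.0000
    outer loop
      vertex 21.708 4.947 0.000
      vertex 15.708 0.587 0.000
      vertex 24.000 12.000 0.000
    endloop
  endfacet
  facet normal 0.8442 0.2743 0.4605
    outer loop
      vertex 24.000 12.000 0.000
      vertex 21.708 19.053 0.000
      vertex 12.000 12.000 22.000
    endloop
  endfacet
  facet normal 0.5218 0.7181 0.4605
    outer loop
      vertex 21.708 19.053 0.000
      vertex 15.708 23.413 0.000
      vertex 12.000 12.000 22.000
    endloop
  endfacet
  facet normal 0.0000 0.8877 0.4605
    outer loop
      vertex 15.708 23.413 0.000
      vertex 8.292 23.413 0.000
      vertex 12.000 12.000 22.000
    endloop
  endfacet
  facet normal -0.5218 0.7181 0.4605
    outer loop
      vertex 8.292 23.413 0.000
      vertex 2.292 19.053 0.000
      vertex 12.000 12.000 22.000
    endloop
  endfacet
  facet normal -0.8442 0.2743 0.4605
    outer loop
      vertex 2.292 19.053 0.000
      vertex 0.000 12.000 0.000
      vertex 12.000 12.000 22.000
    endloop
  endfacet
  facet normal -0.8442 -0.2743 0.4605
    outer loop
      vertex 0.000 12.000 0.000
      vertex 2.292 4.947 0.000
      vertex 12.000 12.000 22.000
    endloop
  endfacet
  facet normal -0.5218 -0.7181 0.4605
    outer loop
      vertex 2.292 4.947 0.000
      vertex 8.292 0.587 0.000
      vertex 12.000 12.000 22.000
    endloop
  endfacet
  facet normal 0.0000 -0.8877 0.4605
    outer loop
      vertex 8.292 0.587 0.000
      vertex 15.708 0.587 0.000
      vertex 12.000 12.000 22.000
    endloop
  endfacet
  facet normal 0.5218 -0.7181 0.4605
    outer loop
      vertex 15.708 0.587 0.000
      vertex 21.708 4.947 0.000
      vertex 12.000 12.000 22.000
    endloop
  endfacet
  facet normal 0.8442 -0.2743 0.4605
    outer loop
      vertex 21.708 4.947 0.000
      vertex 24.000 12.000 0.000
      vertex 12.000 12.000 22.000
    endloop
  endfacet
endsolid part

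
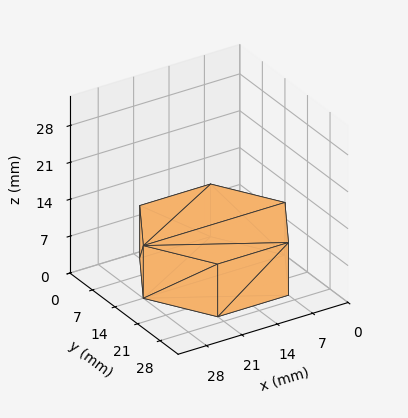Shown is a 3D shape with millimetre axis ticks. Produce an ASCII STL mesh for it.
Reading the render: the shape is a regular 6-sided prism (a cylinder approximated with 6 flat sides), circumscribed radius ≈ 14 mm, height ≈ 10 mm (dimensions read to the nearest mm from the axis ticks). For the STL, each face is triangulated and given an outward normal.

solid part
  facet normal 0.0000 0.0000 -1.0000
    outer loop
      vertex 7.0 26.1 0.0
      vertex 21.0 26.1 0.0
      vertex 28.0 14.0 0.0
    endloop
  endfacet
  facet normal 0.0000 0.0000 -1.0000
    outer loop
      vertex 0.0 14.0 0.0
      vertex 7.0 26.1 0.0
      vertex 28.0 14.0 0.0
    endloop
  endfacet
  facet normal 0.0000 0.0000 -1.0000
    outer loop
      vertex 7.0 1.9 0.0
      vertex 0.0 14.0 0.0
      vertex 28.0 14.0 0.0
    endloop
  endfacet
  facet normal 0.0000 0.0000 -1.0000
    outer loop
      vertex 21.0 1.9 0.0
      vertex 7.0 1.9 0.0
      vertex 28.0 14.0 0.0
    endloop
  endfacet
  facet normal 0.0000 0.0000 1.0000
    outer loop
      vertex 28.0 14.0 10.0
      vertex 21.0 26.1 10.0
      vertex 7.0 26.1 10.0
    endloop
  endfacet
  facet normal 0.0000 0.0000 1.0000
    outer loop
      vertex 28.0 14.0 10.0
      vertex 7.0 26.1 10.0
      vertex 0.0 14.0 10.0
    endloop
  endfacet
  facet normal 0.0000 0.0000 1.0000
    outer loop
      vertex 28.0 14.0 10.0
      vertex 0.0 14.0 10.0
      vertex 7.0 1.9 10.0
    endloop
  endfacet
  facet normal 0.0000 0.0000 1.0000
    outer loop
      vertex 28.0 14.0 10.0
      vertex 7.0 1.9 10.0
      vertex 21.0 1.9 10.0
    endloop
  endfacet
  facet normal 0.8656 0.5008 0.0000
    outer loop
      vertex 28.0 14.0 0.0
      vertex 21.0 26.1 0.0
      vertex 21.0 26.1 10.0
    endloop
  endfacet
  facet normal 0.8656 0.5008 0.0000
    outer loop
      vertex 28.0 14.0 0.0
      vertex 21.0 26.1 10.0
      vertex 28.0 14.0 10.0
    endloop
  endfacet
  facet normal 0.0000 1.0000 0.0000
    outer loop
      vertex 21.0 26.1 0.0
      vertex 7.0 26.1 0.0
      vertex 7.0 26.1 10.0
    endloop
  endfacet
  facet normal 0.0000 1.0000 0.0000
    outer loop
      vertex 21.0 26.1 0.0
      vertex 7.0 26.1 10.0
      vertex 21.0 26.1 10.0
    endloop
  endfacet
  facet normal -0.8656 0.5008 0.0000
    outer loop
      vertex 7.0 26.1 0.0
      vertex 0.0 14.0 0.0
      vertex 0.0 14.0 10.0
    endloop
  endfacet
  facet normal -0.8656 0.5008 0.0000
    outer loop
      vertex 7.0 26.1 0.0
      vertex 0.0 14.0 10.0
      vertex 7.0 26.1 10.0
    endloop
  endfacet
  facet normal -0.8656 -0.5008 0.0000
    outer loop
      vertex 0.0 14.0 0.0
      vertex 7.0 1.9 0.0
      vertex 7.0 1.9 10.0
    endloop
  endfacet
  facet normal -0.8656 -0.5008 0.0000
    outer loop
      vertex 0.0 14.0 0.0
      vertex 7.0 1.9 10.0
      vertex 0.0 14.0 10.0
    endloop
  endfacet
  facet normal 0.0000 -1.0000 0.0000
    outer loop
      vertex 7.0 1.9 0.0
      vertex 21.0 1.9 0.0
      vertex 21.0 1.9 10.0
    endloop
  endfacet
  facet normal 0.0000 -1.0000 0.0000
    outer loop
      vertex 7.0 1.9 0.0
      vertex 21.0 1.9 10.0
      vertex 7.0 1.9 10.0
    endloop
  endfacet
  facet normal 0.8656 -0.5008 0.0000
    outer loop
      vertex 21.0 1.9 0.0
      vertex 28.0 14.0 0.0
      vertex 28.0 14.0 10.0
    endloop
  endfacet
  facet normal 0.8656 -0.5008 0.0000
    outer loop
      vertex 21.0 1.9 0.0
      vertex 28.0 14.0 10.0
      vertex 21.0 1.9 10.0
    endloop
  endfacet
endsolid part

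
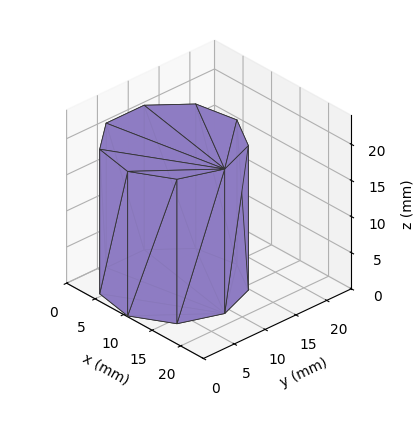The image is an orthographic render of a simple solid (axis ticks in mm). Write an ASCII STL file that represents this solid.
Reading the render: the shape is a regular 9-sided prism (a cylinder approximated with 9 flat sides), circumscribed radius ≈ 9 mm, height ≈ 20 mm (dimensions read to the nearest mm from the axis ticks). For the STL, each face is triangulated and given an outward normal.

solid part
  facet normal 0.0000 0.0000 -1.0000
    outer loop
      vertex 10.56 17.86 0.00
      vertex 15.89 14.79 0.00
      vertex 18.00 9.00 0.00
    endloop
  endfacet
  facet normal 0.0000 0.0000 -1.0000
    outer loop
      vertex 4.50 16.79 0.00
      vertex 10.56 17.86 0.00
      vertex 18.00 9.00 0.00
    endloop
  endfacet
  facet normal 0.0000 0.0000 -1.0000
    outer loop
      vertex 0.54 12.08 0.00
      vertex 4.50 16.79 0.00
      vertex 18.00 9.00 0.00
    endloop
  endfacet
  facet normal 0.0000 0.0000 -1.0000
    outer loop
      vertex 0.54 5.92 0.00
      vertex 0.54 12.08 0.00
      vertex 18.00 9.00 0.00
    endloop
  endfacet
  facet normal 0.0000 0.0000 -1.0000
    outer loop
      vertex 4.50 1.21 0.00
      vertex 0.54 5.92 0.00
      vertex 18.00 9.00 0.00
    endloop
  endfacet
  facet normal 0.0000 0.0000 -1.0000
    outer loop
      vertex 10.56 0.14 0.00
      vertex 4.50 1.21 0.00
      vertex 18.00 9.00 0.00
    endloop
  endfacet
  facet normal 0.0000 0.0000 -1.0000
    outer loop
      vertex 15.89 3.21 0.00
      vertex 10.56 0.14 0.00
      vertex 18.00 9.00 0.00
    endloop
  endfacet
  facet normal 0.0000 0.0000 1.0000
    outer loop
      vertex 18.00 9.00 20.00
      vertex 15.89 14.79 20.00
      vertex 10.56 17.86 20.00
    endloop
  endfacet
  facet normal 0.0000 0.0000 1.0000
    outer loop
      vertex 18.00 9.00 20.00
      vertex 10.56 17.86 20.00
      vertex 4.50 16.79 20.00
    endloop
  endfacet
  facet normal 0.0000 0.0000 1.0000
    outer loop
      vertex 18.00 9.00 20.00
      vertex 4.50 16.79 20.00
      vertex 0.54 12.08 20.00
    endloop
  endfacet
  facet normal 0.0000 0.0000 1.0000
    outer loop
      vertex 18.00 9.00 20.00
      vertex 0.54 12.08 20.00
      vertex 0.54 5.92 20.00
    endloop
  endfacet
  facet normal 0.0000 0.0000 1.0000
    outer loop
      vertex 18.00 9.00 20.00
      vertex 0.54 5.92 20.00
      vertex 4.50 1.21 20.00
    endloop
  endfacet
  facet normal 0.0000 0.0000 1.0000
    outer loop
      vertex 18.00 9.00 20.00
      vertex 4.50 1.21 20.00
      vertex 10.56 0.14 20.00
    endloop
  endfacet
  facet normal 0.0000 0.0000 1.0000
    outer loop
      vertex 18.00 9.00 20.00
      vertex 10.56 0.14 20.00
      vertex 15.89 3.21 20.00
    endloop
  endfacet
  facet normal 0.9396 0.3424 0.0000
    outer loop
      vertex 18.00 9.00 0.00
      vertex 15.89 14.79 0.00
      vertex 15.89 14.79 20.00
    endloop
  endfacet
  facet normal 0.9396 0.3424 0.0000
    outer loop
      vertex 18.00 9.00 0.00
      vertex 15.89 14.79 20.00
      vertex 18.00 9.00 20.00
    endloop
  endfacet
  facet normal 0.4991 0.8665 0.0000
    outer loop
      vertex 15.89 14.79 0.00
      vertex 10.56 17.86 0.00
      vertex 10.56 17.86 20.00
    endloop
  endfacet
  facet normal 0.4991 0.8665 0.0000
    outer loop
      vertex 15.89 14.79 0.00
      vertex 10.56 17.86 20.00
      vertex 15.89 14.79 20.00
    endloop
  endfacet
  facet normal -0.1739 0.9848 0.0000
    outer loop
      vertex 10.56 17.86 0.00
      vertex 4.50 16.79 0.00
      vertex 4.50 16.79 20.00
    endloop
  endfacet
  facet normal -0.1739 0.9848 0.0000
    outer loop
      vertex 10.56 17.86 0.00
      vertex 4.50 16.79 20.00
      vertex 10.56 17.86 20.00
    endloop
  endfacet
  facet normal -0.7654 0.6435 0.0000
    outer loop
      vertex 4.50 16.79 0.00
      vertex 0.54 12.08 0.00
      vertex 0.54 12.08 20.00
    endloop
  endfacet
  facet normal -0.7654 0.6435 0.0000
    outer loop
      vertex 4.50 16.79 0.00
      vertex 0.54 12.08 20.00
      vertex 4.50 16.79 20.00
    endloop
  endfacet
  facet normal -1.0000 0.0000 0.0000
    outer loop
      vertex 0.54 12.08 0.00
      vertex 0.54 5.92 0.00
      vertex 0.54 5.92 20.00
    endloop
  endfacet
  facet normal -1.0000 0.0000 0.0000
    outer loop
      vertex 0.54 12.08 0.00
      vertex 0.54 5.92 20.00
      vertex 0.54 12.08 20.00
    endloop
  endfacet
  facet normal -0.7654 -0.6435 0.0000
    outer loop
      vertex 0.54 5.92 0.00
      vertex 4.50 1.21 0.00
      vertex 4.50 1.21 20.00
    endloop
  endfacet
  facet normal -0.7654 -0.6435 0.0000
    outer loop
      vertex 0.54 5.92 0.00
      vertex 4.50 1.21 20.00
      vertex 0.54 5.92 20.00
    endloop
  endfacet
  facet normal -0.1739 -0.9848 0.0000
    outer loop
      vertex 4.50 1.21 0.00
      vertex 10.56 0.14 0.00
      vertex 10.56 0.14 20.00
    endloop
  endfacet
  facet normal -0.1739 -0.9848 0.0000
    outer loop
      vertex 4.50 1.21 0.00
      vertex 10.56 0.14 20.00
      vertex 4.50 1.21 20.00
    endloop
  endfacet
  facet normal 0.4991 -0.8665 0.0000
    outer loop
      vertex 10.56 0.14 0.00
      vertex 15.89 3.21 0.00
      vertex 15.89 3.21 20.00
    endloop
  endfacet
  facet normal 0.4991 -0.8665 0.0000
    outer loop
      vertex 10.56 0.14 0.00
      vertex 15.89 3.21 20.00
      vertex 10.56 0.14 20.00
    endloop
  endfacet
  facet normal 0.9396 -0.3424 0.0000
    outer loop
      vertex 15.89 3.21 0.00
      vertex 18.00 9.00 0.00
      vertex 18.00 9.00 20.00
    endloop
  endfacet
  facet normal 0.9396 -0.3424 0.0000
    outer loop
      vertex 15.89 3.21 0.00
      vertex 18.00 9.00 20.00
      vertex 15.89 3.21 20.00
    endloop
  endfacet
endsolid part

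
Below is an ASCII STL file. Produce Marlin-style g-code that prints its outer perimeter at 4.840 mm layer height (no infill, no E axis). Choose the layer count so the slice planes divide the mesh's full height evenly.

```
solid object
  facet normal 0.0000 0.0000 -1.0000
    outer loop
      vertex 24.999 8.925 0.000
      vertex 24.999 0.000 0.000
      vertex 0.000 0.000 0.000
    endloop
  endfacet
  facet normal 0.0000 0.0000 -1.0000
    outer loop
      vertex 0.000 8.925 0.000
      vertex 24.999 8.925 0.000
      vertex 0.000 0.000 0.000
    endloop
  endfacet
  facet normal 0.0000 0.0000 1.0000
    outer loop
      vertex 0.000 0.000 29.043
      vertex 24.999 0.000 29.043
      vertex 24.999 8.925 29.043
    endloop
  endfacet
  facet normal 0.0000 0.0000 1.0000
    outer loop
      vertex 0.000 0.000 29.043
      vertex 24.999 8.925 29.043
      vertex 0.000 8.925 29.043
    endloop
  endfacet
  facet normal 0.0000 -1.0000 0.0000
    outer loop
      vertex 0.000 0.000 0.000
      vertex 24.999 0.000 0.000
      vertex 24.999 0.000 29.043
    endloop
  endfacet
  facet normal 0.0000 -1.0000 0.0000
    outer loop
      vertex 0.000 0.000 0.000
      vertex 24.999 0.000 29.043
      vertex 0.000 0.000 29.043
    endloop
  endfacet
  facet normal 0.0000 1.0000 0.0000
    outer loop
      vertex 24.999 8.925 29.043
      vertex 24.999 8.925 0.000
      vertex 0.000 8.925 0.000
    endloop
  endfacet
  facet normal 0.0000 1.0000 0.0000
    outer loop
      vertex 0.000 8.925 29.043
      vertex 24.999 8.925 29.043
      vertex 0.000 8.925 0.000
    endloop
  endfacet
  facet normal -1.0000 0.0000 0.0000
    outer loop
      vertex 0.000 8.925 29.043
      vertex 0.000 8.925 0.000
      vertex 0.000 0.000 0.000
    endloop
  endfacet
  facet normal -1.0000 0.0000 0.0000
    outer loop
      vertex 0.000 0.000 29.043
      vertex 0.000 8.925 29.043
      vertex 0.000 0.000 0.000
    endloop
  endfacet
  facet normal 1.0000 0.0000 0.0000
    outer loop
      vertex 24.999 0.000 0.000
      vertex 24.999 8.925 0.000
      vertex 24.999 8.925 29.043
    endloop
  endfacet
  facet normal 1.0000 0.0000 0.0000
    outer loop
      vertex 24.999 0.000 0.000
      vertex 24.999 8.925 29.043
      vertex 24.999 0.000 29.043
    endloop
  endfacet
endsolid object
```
; perimeter-only toolpath
G21 ; units = mm
G90 ; absolute positioning
G28 ; home
; layer 1
G0 Z4.840
G0 X0.000 Y0.000
G1 X24.999 Y0.000
G1 X24.999 Y8.925
G1 X0.000 Y8.925
G1 X0.000 Y0.000
; layer 2
G0 Z9.681
G0 X0.000 Y0.000
G1 X24.999 Y0.000
G1 X24.999 Y8.925
G1 X0.000 Y8.925
G1 X0.000 Y0.000
; layer 3
G0 Z14.521
G0 X0.000 Y0.000
G1 X24.999 Y0.000
G1 X24.999 Y8.925
G1 X0.000 Y8.925
G1 X0.000 Y0.000
; layer 4
G0 Z19.362
G0 X0.000 Y0.000
G1 X24.999 Y0.000
G1 X24.999 Y8.925
G1 X0.000 Y8.925
G1 X0.000 Y0.000
; layer 5
G0 Z24.202
G0 X0.000 Y0.000
G1 X24.999 Y0.000
G1 X24.999 Y8.925
G1 X0.000 Y8.925
G1 X0.000 Y0.000
; layer 6
G0 Z29.043
G0 X0.000 Y0.000
G1 X24.999 Y0.000
G1 X24.999 Y8.925
G1 X0.000 Y8.925
G1 X0.000 Y0.000
M2 ; end

The solid is a rectangular box, roughly 25 × 8.93 mm footprint and 29 mm tall. Slicing at Δz = 4.840 mm — 6 equal slices spanning the solid's height, so layer i sits at z = i·h/6 — gives 6 non-empty perimeters. Each is a 4-segment closed polygon; G0 lifts to the layer z and rapids to the start vertex, then G1 traces the edges.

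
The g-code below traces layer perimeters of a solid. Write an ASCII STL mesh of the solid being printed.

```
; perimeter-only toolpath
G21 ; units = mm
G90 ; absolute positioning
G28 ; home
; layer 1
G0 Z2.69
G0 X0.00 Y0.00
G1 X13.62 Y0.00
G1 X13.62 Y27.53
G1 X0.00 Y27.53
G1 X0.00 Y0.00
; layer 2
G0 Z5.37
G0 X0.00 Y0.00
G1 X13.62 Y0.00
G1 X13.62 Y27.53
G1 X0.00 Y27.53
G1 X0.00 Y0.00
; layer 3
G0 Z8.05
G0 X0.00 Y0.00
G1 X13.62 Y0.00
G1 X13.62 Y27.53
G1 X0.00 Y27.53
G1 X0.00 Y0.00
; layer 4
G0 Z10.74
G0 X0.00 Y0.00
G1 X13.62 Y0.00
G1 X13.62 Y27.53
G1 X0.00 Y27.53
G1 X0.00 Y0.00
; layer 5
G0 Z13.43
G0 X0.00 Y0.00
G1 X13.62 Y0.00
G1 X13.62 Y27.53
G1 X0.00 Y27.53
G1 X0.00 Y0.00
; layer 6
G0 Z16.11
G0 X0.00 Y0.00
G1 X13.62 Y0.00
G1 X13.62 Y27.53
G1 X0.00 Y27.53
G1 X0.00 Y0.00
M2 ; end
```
solid part
  facet normal 0.0000 0.0000 -1.0000
    outer loop
      vertex 13.62 27.53 0.00
      vertex 13.62 0.00 0.00
      vertex 0.00 0.00 0.00
    endloop
  endfacet
  facet normal 0.0000 0.0000 -1.0000
    outer loop
      vertex 0.00 27.53 0.00
      vertex 13.62 27.53 0.00
      vertex 0.00 0.00 0.00
    endloop
  endfacet
  facet normal 0.0000 0.0000 1.0000
    outer loop
      vertex 0.00 0.00 16.11
      vertex 13.62 0.00 16.11
      vertex 13.62 27.53 16.11
    endloop
  endfacet
  facet normal 0.0000 0.0000 1.0000
    outer loop
      vertex 0.00 0.00 16.11
      vertex 13.62 27.53 16.11
      vertex 0.00 27.53 16.11
    endloop
  endfacet
  facet normal 0.0000 -1.0000 0.0000
    outer loop
      vertex 0.00 0.00 0.00
      vertex 13.62 0.00 0.00
      vertex 13.62 0.00 16.11
    endloop
  endfacet
  facet normal 0.0000 -1.0000 0.0000
    outer loop
      vertex 0.00 0.00 0.00
      vertex 13.62 0.00 16.11
      vertex 0.00 0.00 16.11
    endloop
  endfacet
  facet normal 0.0000 1.0000 0.0000
    outer loop
      vertex 13.62 27.53 16.11
      vertex 13.62 27.53 0.00
      vertex 0.00 27.53 0.00
    endloop
  endfacet
  facet normal 0.0000 1.0000 0.0000
    outer loop
      vertex 0.00 27.53 16.11
      vertex 13.62 27.53 16.11
      vertex 0.00 27.53 0.00
    endloop
  endfacet
  facet normal -1.0000 0.0000 0.0000
    outer loop
      vertex 0.00 27.53 16.11
      vertex 0.00 27.53 0.00
      vertex 0.00 0.00 0.00
    endloop
  endfacet
  facet normal -1.0000 0.0000 0.0000
    outer loop
      vertex 0.00 0.00 16.11
      vertex 0.00 27.53 16.11
      vertex 0.00 0.00 0.00
    endloop
  endfacet
  facet normal 1.0000 0.0000 0.0000
    outer loop
      vertex 13.62 0.00 0.00
      vertex 13.62 27.53 0.00
      vertex 13.62 27.53 16.11
    endloop
  endfacet
  facet normal 1.0000 0.0000 0.0000
    outer loop
      vertex 13.62 0.00 0.00
      vertex 13.62 27.53 16.11
      vertex 13.62 0.00 16.11
    endloop
  endfacet
endsolid part

The G0 Z moves step by Δz≈2.69 mm. Every layer's G1 loop is the same polygon, so the solid is a straight extrusion of it from z=0 to z≈16.1. Closing with flat bottom and top caps and triangulating gives 12 facets — a rectangular box, roughly 13.6 × 27.5 mm footprint and 16.1 mm tall.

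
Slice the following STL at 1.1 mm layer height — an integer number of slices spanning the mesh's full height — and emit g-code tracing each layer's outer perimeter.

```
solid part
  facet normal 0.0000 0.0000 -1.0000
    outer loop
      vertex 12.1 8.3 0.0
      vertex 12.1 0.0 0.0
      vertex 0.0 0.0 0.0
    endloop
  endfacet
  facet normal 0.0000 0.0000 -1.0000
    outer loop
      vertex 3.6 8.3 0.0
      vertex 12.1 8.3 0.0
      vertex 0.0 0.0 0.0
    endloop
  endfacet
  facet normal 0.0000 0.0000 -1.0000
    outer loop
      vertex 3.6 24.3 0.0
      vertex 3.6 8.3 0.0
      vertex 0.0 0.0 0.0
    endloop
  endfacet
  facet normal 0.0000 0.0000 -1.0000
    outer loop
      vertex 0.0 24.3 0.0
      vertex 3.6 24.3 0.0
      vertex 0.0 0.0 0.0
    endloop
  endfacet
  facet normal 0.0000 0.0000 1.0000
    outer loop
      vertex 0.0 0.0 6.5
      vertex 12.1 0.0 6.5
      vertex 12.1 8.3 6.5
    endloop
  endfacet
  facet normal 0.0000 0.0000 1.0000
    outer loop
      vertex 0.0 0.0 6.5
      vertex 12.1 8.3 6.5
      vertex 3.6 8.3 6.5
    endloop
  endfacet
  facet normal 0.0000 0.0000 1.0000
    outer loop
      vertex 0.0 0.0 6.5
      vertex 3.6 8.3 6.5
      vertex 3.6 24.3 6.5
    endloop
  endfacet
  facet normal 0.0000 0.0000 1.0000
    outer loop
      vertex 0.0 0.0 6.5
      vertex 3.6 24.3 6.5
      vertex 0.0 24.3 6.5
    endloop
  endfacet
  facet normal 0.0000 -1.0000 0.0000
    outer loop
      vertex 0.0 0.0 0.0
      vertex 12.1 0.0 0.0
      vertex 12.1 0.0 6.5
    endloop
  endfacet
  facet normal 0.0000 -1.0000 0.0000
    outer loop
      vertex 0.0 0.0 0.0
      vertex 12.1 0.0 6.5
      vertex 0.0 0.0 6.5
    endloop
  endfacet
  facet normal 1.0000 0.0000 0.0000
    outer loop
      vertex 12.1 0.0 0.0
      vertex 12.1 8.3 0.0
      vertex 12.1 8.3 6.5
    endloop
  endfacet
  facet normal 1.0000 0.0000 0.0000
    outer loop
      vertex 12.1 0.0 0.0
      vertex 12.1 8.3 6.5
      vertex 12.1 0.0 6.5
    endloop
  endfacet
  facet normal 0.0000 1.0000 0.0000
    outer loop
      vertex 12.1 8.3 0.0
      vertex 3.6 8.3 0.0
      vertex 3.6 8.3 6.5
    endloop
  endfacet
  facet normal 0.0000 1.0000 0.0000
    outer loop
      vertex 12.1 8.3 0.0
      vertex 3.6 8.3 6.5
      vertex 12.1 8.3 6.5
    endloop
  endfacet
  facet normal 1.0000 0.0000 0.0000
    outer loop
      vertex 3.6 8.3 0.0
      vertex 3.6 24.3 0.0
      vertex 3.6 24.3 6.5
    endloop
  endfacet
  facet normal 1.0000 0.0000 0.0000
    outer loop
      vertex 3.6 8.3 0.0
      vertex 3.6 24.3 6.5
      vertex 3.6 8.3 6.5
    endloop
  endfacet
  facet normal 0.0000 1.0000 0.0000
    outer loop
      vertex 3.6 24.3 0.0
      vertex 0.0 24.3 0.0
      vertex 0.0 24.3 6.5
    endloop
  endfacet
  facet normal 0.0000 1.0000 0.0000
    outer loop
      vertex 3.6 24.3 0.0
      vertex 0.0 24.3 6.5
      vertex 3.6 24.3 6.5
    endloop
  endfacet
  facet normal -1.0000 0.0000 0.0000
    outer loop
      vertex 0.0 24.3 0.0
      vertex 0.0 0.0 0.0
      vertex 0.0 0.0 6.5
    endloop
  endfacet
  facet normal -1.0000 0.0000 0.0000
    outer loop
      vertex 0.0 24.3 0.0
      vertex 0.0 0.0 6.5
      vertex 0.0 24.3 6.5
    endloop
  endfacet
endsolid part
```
; perimeter-only toolpath
G21 ; units = mm
G90 ; absolute positioning
G28 ; home
; layer 1
G0 Z1.1
G0 X0.0 Y0.0
G1 X12.1 Y0.0
G1 X12.1 Y8.3
G1 X3.6 Y8.3
G1 X3.6 Y24.3
G1 X0.0 Y24.3
G1 X0.0 Y0.0
; layer 2
G0 Z2.2
G0 X0.0 Y0.0
G1 X12.1 Y0.0
G1 X12.1 Y8.3
G1 X3.6 Y8.3
G1 X3.6 Y24.3
G1 X0.0 Y24.3
G1 X0.0 Y0.0
; layer 3
G0 Z3.2
G0 X0.0 Y0.0
G1 X12.1 Y0.0
G1 X12.1 Y8.3
G1 X3.6 Y8.3
G1 X3.6 Y24.3
G1 X0.0 Y24.3
G1 X0.0 Y0.0
; layer 4
G0 Z4.3
G0 X0.0 Y0.0
G1 X12.1 Y0.0
G1 X12.1 Y8.3
G1 X3.6 Y8.3
G1 X3.6 Y24.3
G1 X0.0 Y24.3
G1 X0.0 Y0.0
; layer 5
G0 Z5.4
G0 X0.0 Y0.0
G1 X12.1 Y0.0
G1 X12.1 Y8.3
G1 X3.6 Y8.3
G1 X3.6 Y24.3
G1 X0.0 Y24.3
G1 X0.0 Y0.0
; layer 6
G0 Z6.5
G0 X0.0 Y0.0
G1 X12.1 Y0.0
G1 X12.1 Y8.3
G1 X3.6 Y8.3
G1 X3.6 Y24.3
G1 X0.0 Y24.3
G1 X0.0 Y0.0
M2 ; end

The solid is an L-shaped prism: outer 12.1 × 24.3 mm, arm thicknesses ≈ 8.3 mm (horizontal) and 3.6 mm (vertical), extruded 6.5 mm in z. Slicing at Δz = 1.1 mm — 6 equal slices spanning the solid's height, so layer i sits at z = i·h/6 — gives 6 non-empty perimeters. Each is a 6-segment closed polygon; G0 lifts to the layer z and rapids to the start vertex, then G1 traces the edges.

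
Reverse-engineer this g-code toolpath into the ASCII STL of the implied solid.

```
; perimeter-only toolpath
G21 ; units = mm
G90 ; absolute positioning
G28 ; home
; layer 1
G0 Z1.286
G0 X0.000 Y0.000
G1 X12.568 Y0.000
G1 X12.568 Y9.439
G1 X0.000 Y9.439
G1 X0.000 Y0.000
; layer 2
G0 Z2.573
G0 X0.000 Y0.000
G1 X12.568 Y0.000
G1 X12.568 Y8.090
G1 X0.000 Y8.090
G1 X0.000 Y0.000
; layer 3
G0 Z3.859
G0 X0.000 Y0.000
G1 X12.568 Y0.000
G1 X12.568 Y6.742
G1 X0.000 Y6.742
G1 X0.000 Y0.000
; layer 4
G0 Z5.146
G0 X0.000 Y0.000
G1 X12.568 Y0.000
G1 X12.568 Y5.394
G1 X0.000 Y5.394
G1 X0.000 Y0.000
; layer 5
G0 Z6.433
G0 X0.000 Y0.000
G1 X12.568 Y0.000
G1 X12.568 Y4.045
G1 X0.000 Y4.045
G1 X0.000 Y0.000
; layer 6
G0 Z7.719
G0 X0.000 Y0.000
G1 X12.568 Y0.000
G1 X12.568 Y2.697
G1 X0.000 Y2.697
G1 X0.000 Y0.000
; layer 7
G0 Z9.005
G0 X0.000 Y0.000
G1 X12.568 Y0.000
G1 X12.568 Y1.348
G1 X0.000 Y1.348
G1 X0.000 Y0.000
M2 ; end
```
solid part
  facet normal 0.0000 0.0000 -1.0000
    outer loop
      vertex 12.568 10.787 0.000
      vertex 12.568 0.000 0.000
      vertex 0.000 0.000 0.000
    endloop
  endfacet
  facet normal 0.0000 0.0000 -1.0000
    outer loop
      vertex 0.000 10.787 0.000
      vertex 12.568 10.787 0.000
      vertex 0.000 0.000 0.000
    endloop
  endfacet
  facet normal 0.0000 -1.0000 0.0000
    outer loop
      vertex 0.000 0.000 0.000
      vertex 12.568 0.000 0.000
      vertex 12.568 0.000 10.292
    endloop
  endfacet
  facet normal 0.0000 -1.0000 0.0000
    outer loop
      vertex 0.000 0.000 0.000
      vertex 12.568 0.000 10.292
      vertex 0.000 0.000 10.292
    endloop
  endfacet
  facet normal 0.0000 0.6903 0.7235
    outer loop
      vertex 0.000 0.000 10.292
      vertex 12.568 0.000 10.292
      vertex 12.568 10.787 0.000
    endloop
  endfacet
  facet normal 0.0000 0.6903 0.7235
    outer loop
      vertex 0.000 0.000 10.292
      vertex 12.568 10.787 0.000
      vertex 0.000 10.787 0.000
    endloop
  endfacet
  facet normal -1.0000 0.0000 0.0000
    outer loop
      vertex 0.000 0.000 10.292
      vertex 0.000 10.787 0.000
      vertex 0.000 0.000 0.000
    endloop
  endfacet
  facet normal 1.0000 0.0000 0.0000
    outer loop
      vertex 12.568 0.000 0.000
      vertex 12.568 10.787 0.000
      vertex 12.568 0.000 10.292
    endloop
  endfacet
endsolid part

The G0 Z moves step by Δz≈1.286 mm. The G1 loops shrink linearly with z, so the solid tapers from its base footprint up to z≈10.3. Closing with a flat bottom cap and the tapered top and triangulating gives 8 facets — a wedge (ramp): 12.6 × 10.8 mm base, rising to 10.3 mm along the y=0 edge and sloping linearly to z=0 at y=10.8.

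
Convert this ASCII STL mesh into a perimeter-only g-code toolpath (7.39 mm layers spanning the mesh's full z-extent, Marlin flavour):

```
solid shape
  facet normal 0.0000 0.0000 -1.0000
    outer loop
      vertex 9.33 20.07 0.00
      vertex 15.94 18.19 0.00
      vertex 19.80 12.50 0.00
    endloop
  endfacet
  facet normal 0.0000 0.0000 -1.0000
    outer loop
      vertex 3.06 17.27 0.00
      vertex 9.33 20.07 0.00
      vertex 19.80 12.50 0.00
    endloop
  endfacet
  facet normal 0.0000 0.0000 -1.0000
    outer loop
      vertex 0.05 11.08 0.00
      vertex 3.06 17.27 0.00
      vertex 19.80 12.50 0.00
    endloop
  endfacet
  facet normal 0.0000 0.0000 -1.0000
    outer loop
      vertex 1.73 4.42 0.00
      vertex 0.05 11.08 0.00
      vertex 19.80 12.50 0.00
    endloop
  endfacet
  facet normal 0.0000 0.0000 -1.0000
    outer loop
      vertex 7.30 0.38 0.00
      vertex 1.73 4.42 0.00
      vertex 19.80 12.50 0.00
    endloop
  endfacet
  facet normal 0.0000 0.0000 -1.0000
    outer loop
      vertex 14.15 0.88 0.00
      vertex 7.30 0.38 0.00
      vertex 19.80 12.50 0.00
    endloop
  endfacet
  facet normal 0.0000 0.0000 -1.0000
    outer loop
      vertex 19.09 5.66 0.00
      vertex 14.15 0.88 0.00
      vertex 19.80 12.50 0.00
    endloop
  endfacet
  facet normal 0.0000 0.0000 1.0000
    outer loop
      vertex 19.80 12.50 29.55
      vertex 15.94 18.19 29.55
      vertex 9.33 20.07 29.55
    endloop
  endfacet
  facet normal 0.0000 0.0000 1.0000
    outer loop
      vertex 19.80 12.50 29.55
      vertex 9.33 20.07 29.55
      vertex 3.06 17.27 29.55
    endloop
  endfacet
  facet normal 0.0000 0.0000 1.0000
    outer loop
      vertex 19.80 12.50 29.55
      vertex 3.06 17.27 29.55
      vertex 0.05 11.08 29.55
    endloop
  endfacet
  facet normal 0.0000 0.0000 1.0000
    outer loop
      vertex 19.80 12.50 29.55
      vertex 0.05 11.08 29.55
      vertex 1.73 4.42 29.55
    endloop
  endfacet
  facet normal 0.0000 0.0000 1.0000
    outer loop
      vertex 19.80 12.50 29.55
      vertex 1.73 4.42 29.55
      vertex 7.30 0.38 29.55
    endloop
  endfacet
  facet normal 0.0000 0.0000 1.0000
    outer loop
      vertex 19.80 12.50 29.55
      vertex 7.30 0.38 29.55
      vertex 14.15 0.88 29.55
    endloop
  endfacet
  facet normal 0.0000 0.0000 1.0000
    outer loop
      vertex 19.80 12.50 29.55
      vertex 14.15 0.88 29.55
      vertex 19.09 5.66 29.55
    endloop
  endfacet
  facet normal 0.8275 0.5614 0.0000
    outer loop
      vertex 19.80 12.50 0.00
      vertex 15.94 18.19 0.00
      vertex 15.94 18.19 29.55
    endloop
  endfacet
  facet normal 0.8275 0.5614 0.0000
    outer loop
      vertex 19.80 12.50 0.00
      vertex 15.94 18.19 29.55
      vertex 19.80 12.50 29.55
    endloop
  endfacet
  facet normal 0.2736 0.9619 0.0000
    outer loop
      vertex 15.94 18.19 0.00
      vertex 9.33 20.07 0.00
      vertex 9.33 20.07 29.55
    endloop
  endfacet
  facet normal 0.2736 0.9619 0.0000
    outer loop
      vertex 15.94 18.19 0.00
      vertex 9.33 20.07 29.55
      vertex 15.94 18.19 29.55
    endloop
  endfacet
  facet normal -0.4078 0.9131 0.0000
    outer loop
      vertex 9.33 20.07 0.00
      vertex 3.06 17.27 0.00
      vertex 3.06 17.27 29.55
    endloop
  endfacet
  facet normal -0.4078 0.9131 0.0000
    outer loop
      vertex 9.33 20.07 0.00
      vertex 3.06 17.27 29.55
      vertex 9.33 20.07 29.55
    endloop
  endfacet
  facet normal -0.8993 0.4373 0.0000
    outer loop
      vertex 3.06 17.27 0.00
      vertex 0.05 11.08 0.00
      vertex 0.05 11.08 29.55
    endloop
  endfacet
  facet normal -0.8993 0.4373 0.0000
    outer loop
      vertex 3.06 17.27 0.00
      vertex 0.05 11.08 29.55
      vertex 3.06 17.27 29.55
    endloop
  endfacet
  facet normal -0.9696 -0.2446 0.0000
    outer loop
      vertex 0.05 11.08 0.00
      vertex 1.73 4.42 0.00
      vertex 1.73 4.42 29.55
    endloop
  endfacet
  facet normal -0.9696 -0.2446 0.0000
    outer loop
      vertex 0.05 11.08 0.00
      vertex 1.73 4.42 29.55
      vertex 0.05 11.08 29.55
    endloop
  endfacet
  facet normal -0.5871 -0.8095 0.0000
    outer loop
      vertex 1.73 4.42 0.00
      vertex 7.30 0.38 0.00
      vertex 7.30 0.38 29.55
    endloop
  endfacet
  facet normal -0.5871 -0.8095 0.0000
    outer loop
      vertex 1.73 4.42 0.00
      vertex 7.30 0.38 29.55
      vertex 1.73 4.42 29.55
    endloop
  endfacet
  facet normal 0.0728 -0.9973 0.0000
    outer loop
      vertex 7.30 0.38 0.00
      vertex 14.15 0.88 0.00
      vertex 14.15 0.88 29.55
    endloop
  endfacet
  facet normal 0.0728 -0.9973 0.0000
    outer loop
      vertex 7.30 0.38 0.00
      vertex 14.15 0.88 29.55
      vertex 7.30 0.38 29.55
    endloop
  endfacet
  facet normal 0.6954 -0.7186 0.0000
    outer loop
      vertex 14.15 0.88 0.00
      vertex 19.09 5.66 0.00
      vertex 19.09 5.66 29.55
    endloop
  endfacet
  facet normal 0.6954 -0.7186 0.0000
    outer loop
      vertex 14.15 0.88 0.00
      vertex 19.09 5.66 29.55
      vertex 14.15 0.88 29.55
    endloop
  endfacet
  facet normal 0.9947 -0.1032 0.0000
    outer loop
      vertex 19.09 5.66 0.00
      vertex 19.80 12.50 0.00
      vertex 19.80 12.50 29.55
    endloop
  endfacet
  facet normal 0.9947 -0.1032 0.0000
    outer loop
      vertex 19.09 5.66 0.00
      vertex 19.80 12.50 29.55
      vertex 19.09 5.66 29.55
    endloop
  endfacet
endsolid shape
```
; perimeter-only toolpath
G21 ; units = mm
G90 ; absolute positioning
G28 ; home
; layer 1
G0 Z7.39
G0 X19.80 Y12.50
G1 X15.94 Y18.19
G1 X9.33 Y20.07
G1 X3.06 Y17.27
G1 X0.05 Y11.08
G1 X1.73 Y4.42
G1 X7.30 Y0.38
G1 X14.15 Y0.88
G1 X19.09 Y5.66
G1 X19.80 Y12.50
; layer 2
G0 Z14.78
G0 X19.80 Y12.50
G1 X15.94 Y18.19
G1 X9.33 Y20.07
G1 X3.06 Y17.27
G1 X0.05 Y11.08
G1 X1.73 Y4.42
G1 X7.30 Y0.38
G1 X14.15 Y0.88
G1 X19.09 Y5.66
G1 X19.80 Y12.50
; layer 3
G0 Z22.16
G0 X19.80 Y12.50
G1 X15.94 Y18.19
G1 X9.33 Y20.07
G1 X3.06 Y17.27
G1 X0.05 Y11.08
G1 X1.73 Y4.42
G1 X7.30 Y0.38
G1 X14.15 Y0.88
G1 X19.09 Y5.66
G1 X19.80 Y12.50
; layer 4
G0 Z29.55
G0 X19.80 Y12.50
G1 X15.94 Y18.19
G1 X9.33 Y20.07
G1 X3.06 Y17.27
G1 X0.05 Y11.08
G1 X1.73 Y4.42
G1 X7.30 Y0.38
G1 X14.15 Y0.88
G1 X19.09 Y5.66
G1 X19.80 Y12.50
M2 ; end

The solid is a regular 9-sided prism (a cylinder approximated with 9 flat sides), circumscribed radius ≈ 10.1 mm, height ≈ 29.6 mm. Slicing at Δz = 7.39 mm — 4 equal slices spanning the solid's height, so layer i sits at z = i·h/4 — gives 4 non-empty perimeters. Each is a 9-segment closed polygon; G0 lifts to the layer z and rapids to the start vertex, then G1 traces the edges.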